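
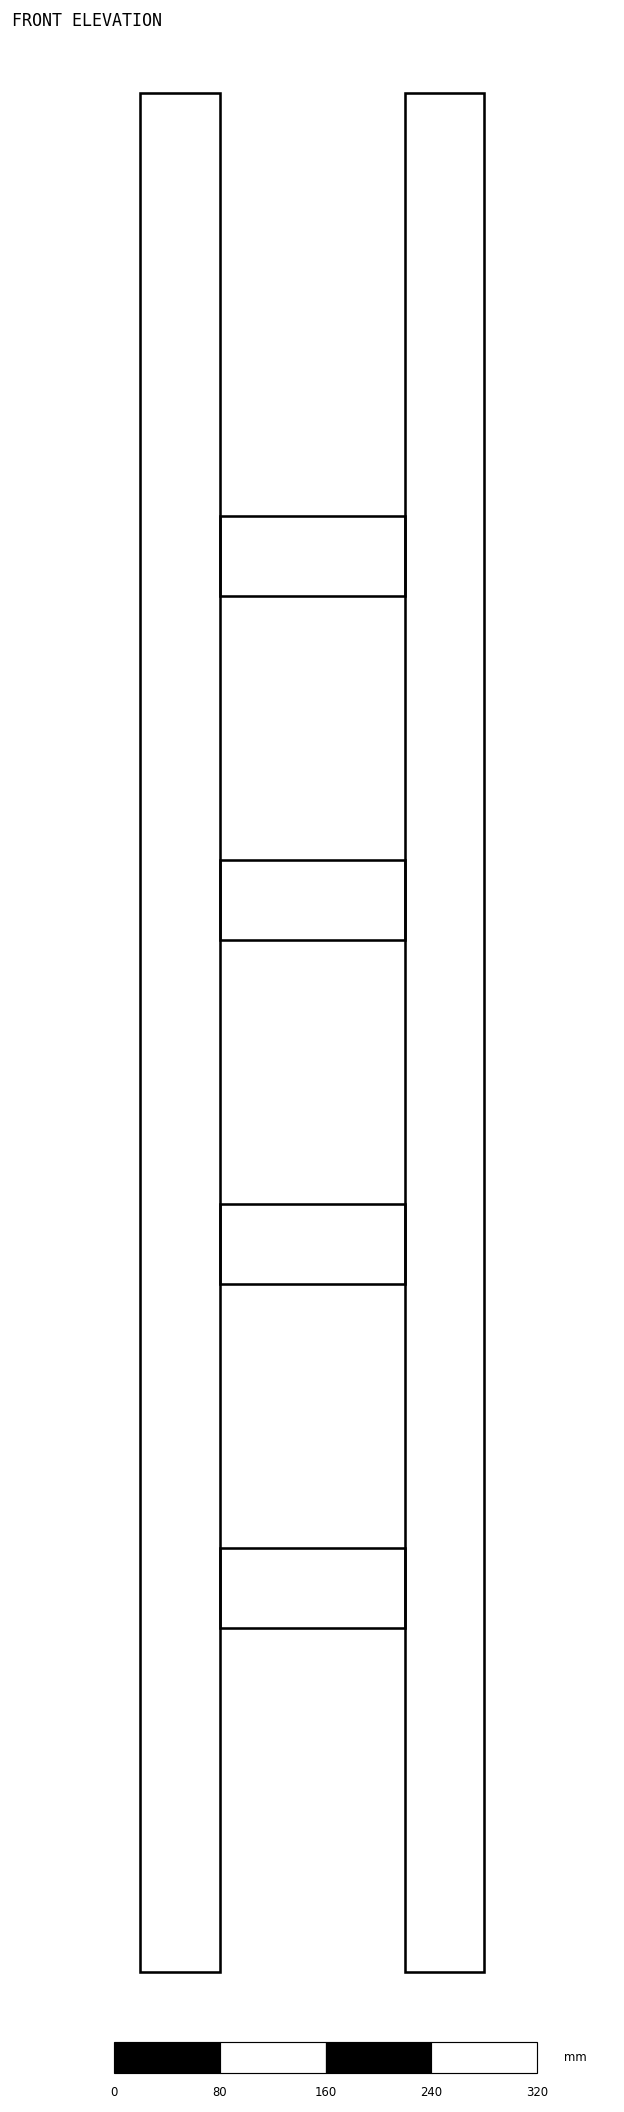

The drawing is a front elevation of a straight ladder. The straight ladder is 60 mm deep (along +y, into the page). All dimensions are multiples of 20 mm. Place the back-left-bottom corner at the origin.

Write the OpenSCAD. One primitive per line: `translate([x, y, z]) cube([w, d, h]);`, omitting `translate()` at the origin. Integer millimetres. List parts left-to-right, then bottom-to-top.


cube([60, 60, 1420]);
translate([60, 0, 260]) cube([140, 60, 60]);
translate([60, 0, 520]) cube([140, 60, 60]);
translate([60, 0, 780]) cube([140, 60, 60]);
translate([60, 0, 1040]) cube([140, 60, 60]);
translate([200, 0, 0]) cube([60, 60, 1420]);


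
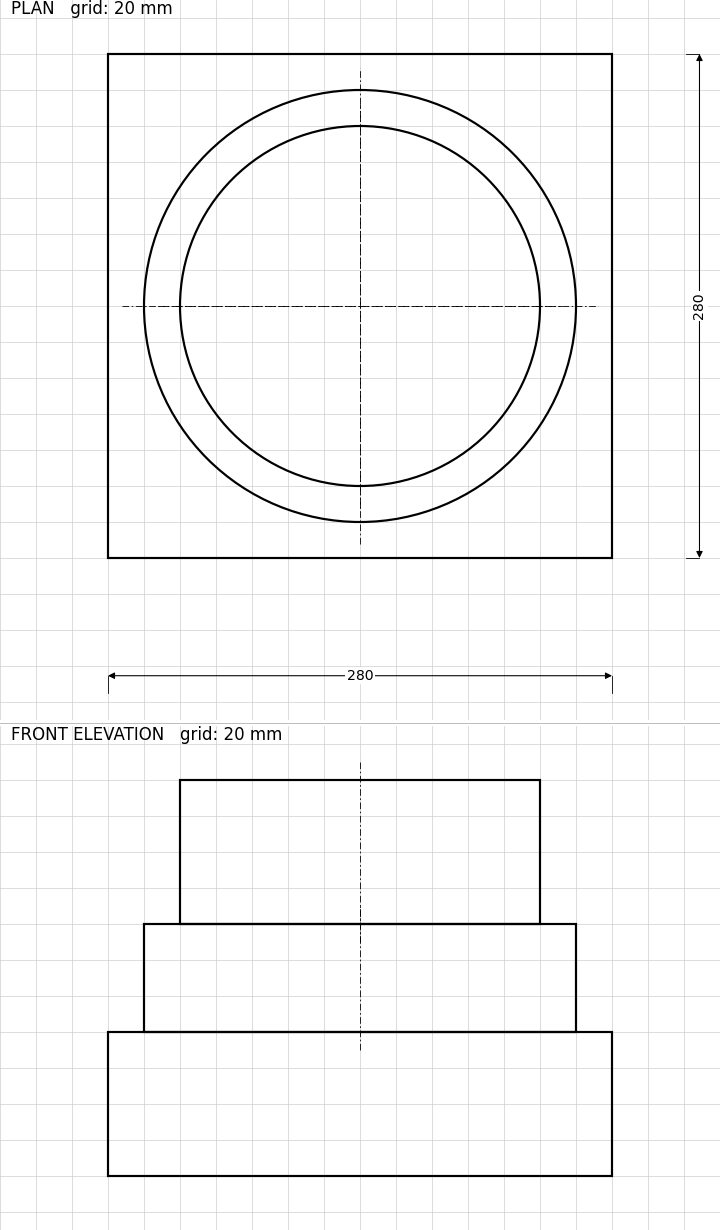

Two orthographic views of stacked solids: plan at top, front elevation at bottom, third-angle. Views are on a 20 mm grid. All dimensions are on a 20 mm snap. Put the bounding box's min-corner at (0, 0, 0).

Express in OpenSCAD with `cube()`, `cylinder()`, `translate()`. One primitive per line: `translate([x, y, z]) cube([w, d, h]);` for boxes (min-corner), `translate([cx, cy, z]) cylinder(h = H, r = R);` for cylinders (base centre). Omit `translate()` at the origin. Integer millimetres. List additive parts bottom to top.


cube([280, 280, 80]);
translate([140, 140, 80]) cylinder(h = 60, r = 120);
translate([140, 140, 140]) cylinder(h = 80, r = 100);


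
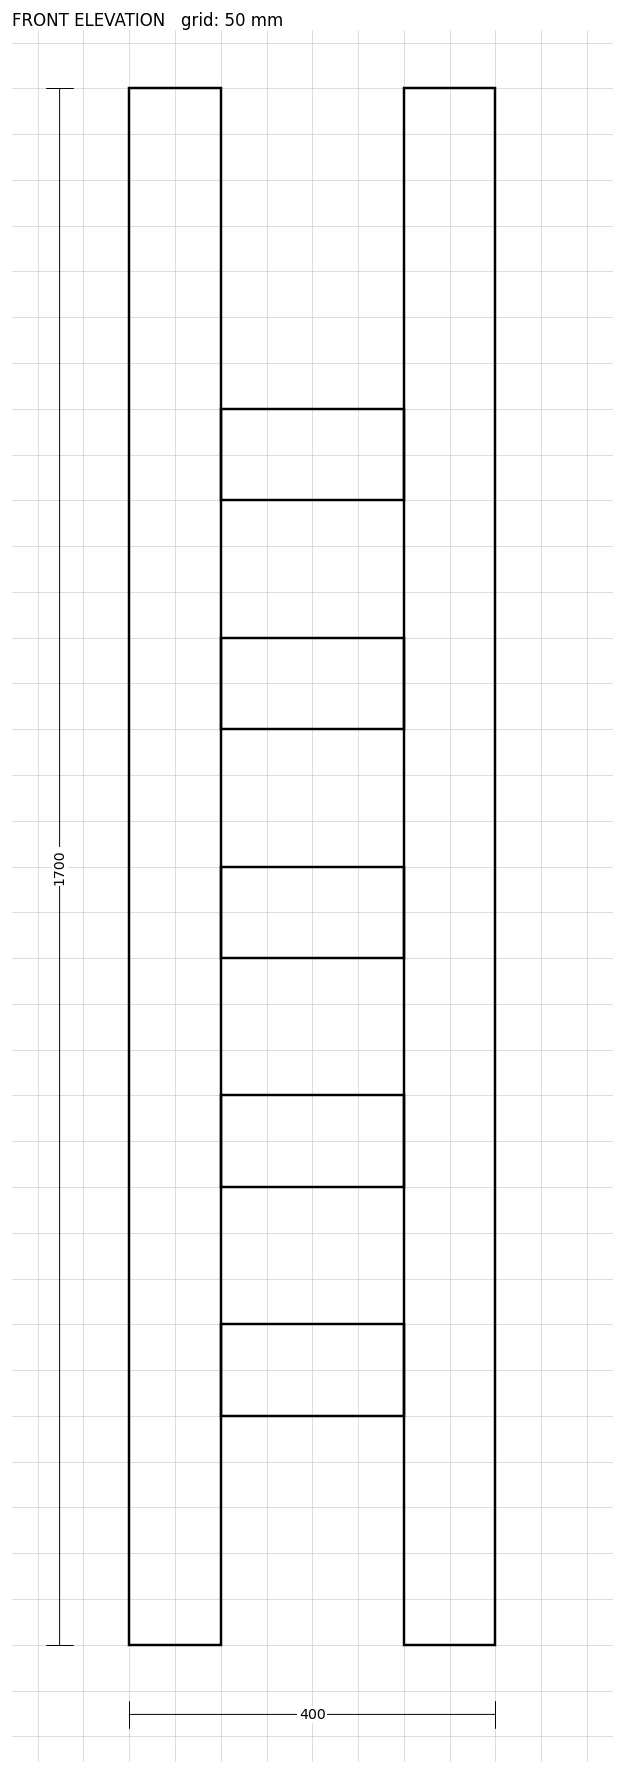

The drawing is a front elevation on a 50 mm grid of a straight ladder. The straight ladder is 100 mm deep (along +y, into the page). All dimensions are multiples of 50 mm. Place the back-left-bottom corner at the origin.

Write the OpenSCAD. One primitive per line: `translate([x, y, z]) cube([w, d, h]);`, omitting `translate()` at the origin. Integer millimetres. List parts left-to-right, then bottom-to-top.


cube([100, 100, 1700]);
translate([100, 0, 250]) cube([200, 100, 100]);
translate([100, 0, 500]) cube([200, 100, 100]);
translate([100, 0, 750]) cube([200, 100, 100]);
translate([100, 0, 1000]) cube([200, 100, 100]);
translate([100, 0, 1250]) cube([200, 100, 100]);
translate([300, 0, 0]) cube([100, 100, 1700]);


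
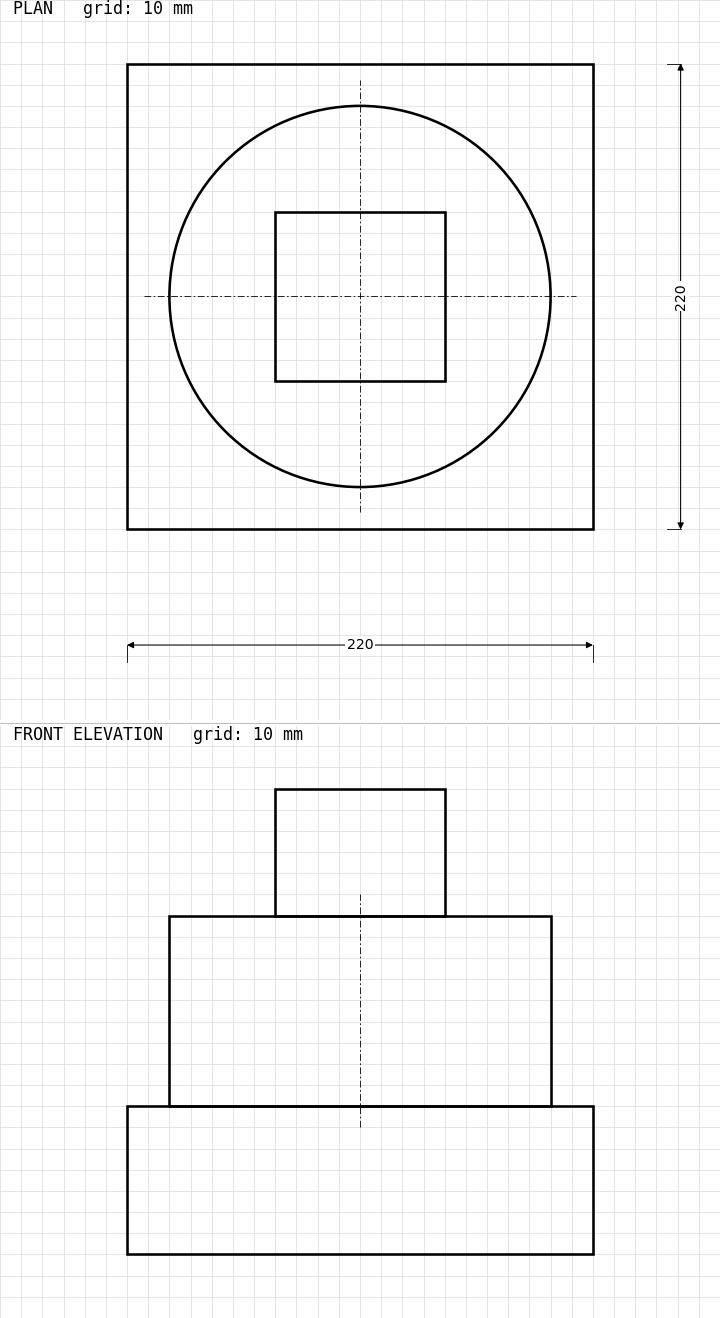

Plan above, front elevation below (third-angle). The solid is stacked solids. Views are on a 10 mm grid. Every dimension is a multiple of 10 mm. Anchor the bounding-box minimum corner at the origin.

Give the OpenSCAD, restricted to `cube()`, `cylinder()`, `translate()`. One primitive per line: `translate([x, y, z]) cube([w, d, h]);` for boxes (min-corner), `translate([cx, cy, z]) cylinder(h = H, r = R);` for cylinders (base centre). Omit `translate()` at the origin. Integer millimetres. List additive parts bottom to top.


cube([220, 220, 70]);
translate([110, 110, 70]) cylinder(h = 90, r = 90);
translate([70, 70, 160]) cube([80, 80, 60]);


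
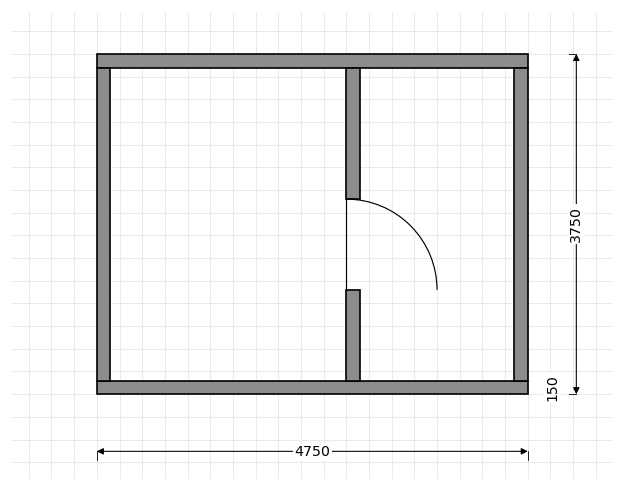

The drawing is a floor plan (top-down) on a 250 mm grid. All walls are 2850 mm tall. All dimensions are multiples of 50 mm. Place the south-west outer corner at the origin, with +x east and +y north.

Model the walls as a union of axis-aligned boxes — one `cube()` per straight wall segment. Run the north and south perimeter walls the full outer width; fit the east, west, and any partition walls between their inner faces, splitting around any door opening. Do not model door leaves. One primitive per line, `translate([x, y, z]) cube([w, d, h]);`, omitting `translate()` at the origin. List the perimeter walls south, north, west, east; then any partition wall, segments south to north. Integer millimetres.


cube([4750, 150, 2850]);
translate([0, 3600, 0]) cube([4750, 150, 2850]);
translate([0, 150, 0]) cube([150, 3450, 2850]);
translate([4600, 150, 0]) cube([150, 3450, 2850]);
translate([2750, 150, 0]) cube([150, 1000, 2850]);
translate([2750, 2150, 0]) cube([150, 1450, 2850]);


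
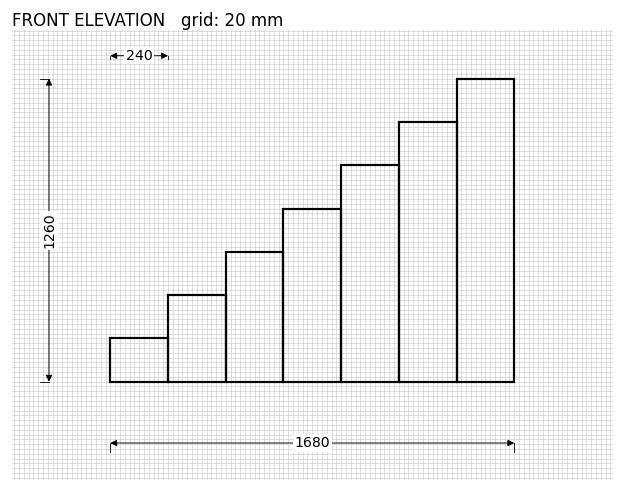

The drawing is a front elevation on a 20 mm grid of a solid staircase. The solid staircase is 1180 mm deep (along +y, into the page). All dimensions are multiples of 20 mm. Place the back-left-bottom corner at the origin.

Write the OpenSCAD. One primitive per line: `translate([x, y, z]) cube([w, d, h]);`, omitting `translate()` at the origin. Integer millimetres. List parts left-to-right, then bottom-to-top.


cube([240, 1180, 180]);
translate([240, 0, 0]) cube([240, 1180, 360]);
translate([480, 0, 0]) cube([240, 1180, 540]);
translate([720, 0, 0]) cube([240, 1180, 720]);
translate([960, 0, 0]) cube([240, 1180, 900]);
translate([1200, 0, 0]) cube([240, 1180, 1080]);
translate([1440, 0, 0]) cube([240, 1180, 1260]);


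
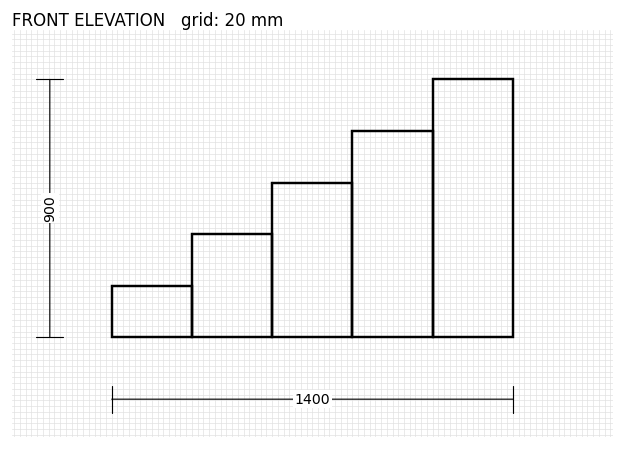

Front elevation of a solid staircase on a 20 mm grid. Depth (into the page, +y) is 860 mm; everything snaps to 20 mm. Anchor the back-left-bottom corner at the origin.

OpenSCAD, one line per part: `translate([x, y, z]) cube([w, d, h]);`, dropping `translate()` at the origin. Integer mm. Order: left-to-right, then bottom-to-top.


cube([280, 860, 180]);
translate([280, 0, 0]) cube([280, 860, 360]);
translate([560, 0, 0]) cube([280, 860, 540]);
translate([840, 0, 0]) cube([280, 860, 720]);
translate([1120, 0, 0]) cube([280, 860, 900]);


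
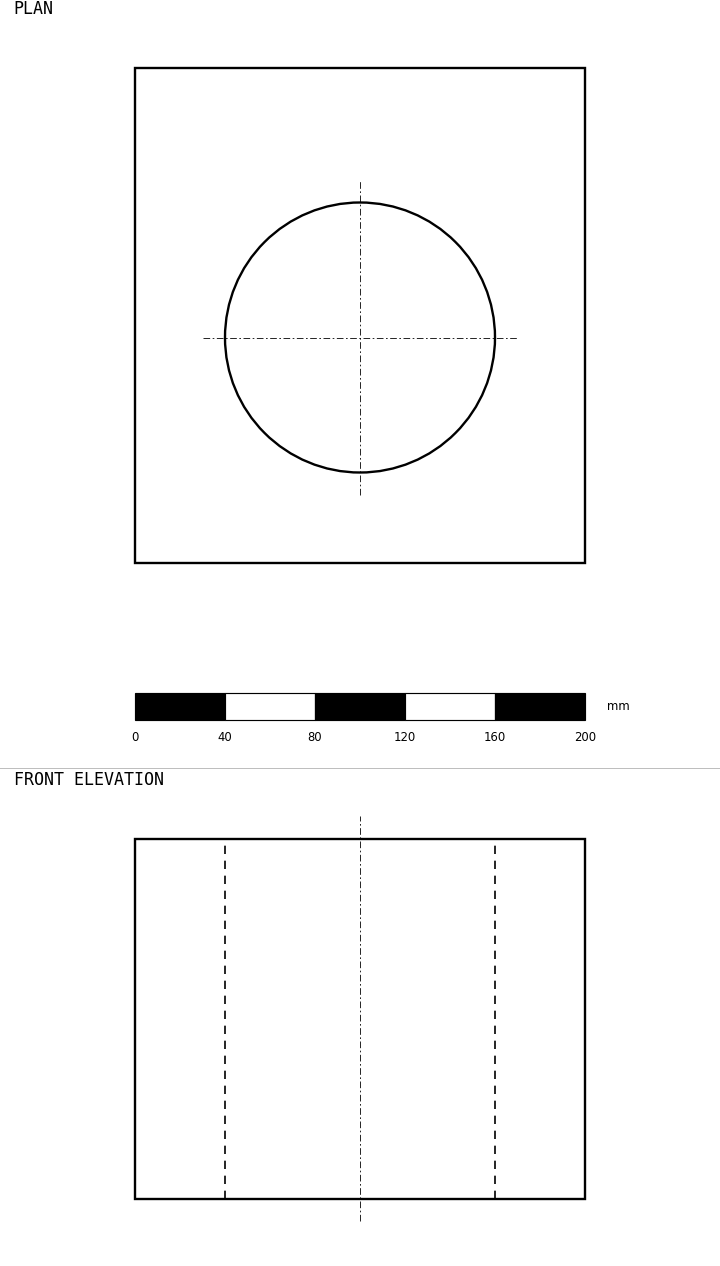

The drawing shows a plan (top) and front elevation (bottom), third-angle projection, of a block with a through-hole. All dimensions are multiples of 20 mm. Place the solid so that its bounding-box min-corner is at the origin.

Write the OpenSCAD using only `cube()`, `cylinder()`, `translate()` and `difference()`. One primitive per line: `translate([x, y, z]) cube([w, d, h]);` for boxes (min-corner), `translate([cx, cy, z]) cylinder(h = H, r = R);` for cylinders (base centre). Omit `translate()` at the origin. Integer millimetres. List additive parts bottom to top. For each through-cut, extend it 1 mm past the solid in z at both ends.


difference() {
  cube([200, 220, 160]);
  translate([100, 100, -1]) cylinder(h = 162, r = 60);
}


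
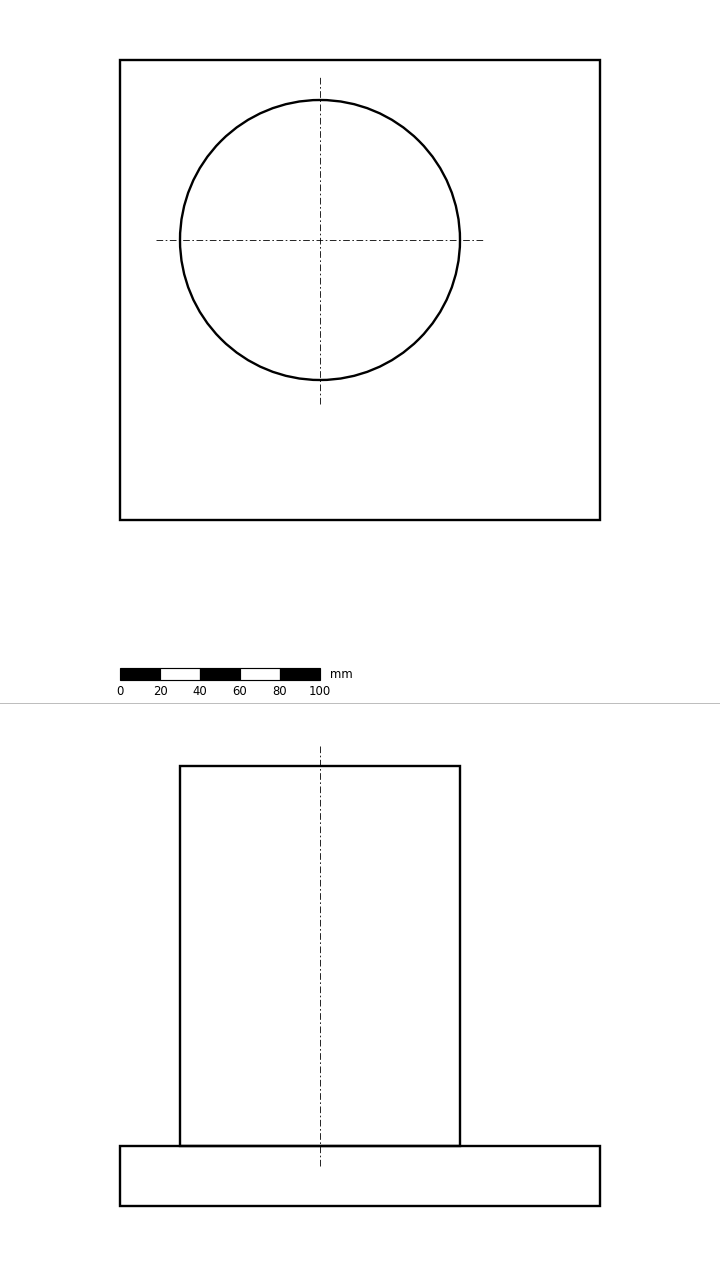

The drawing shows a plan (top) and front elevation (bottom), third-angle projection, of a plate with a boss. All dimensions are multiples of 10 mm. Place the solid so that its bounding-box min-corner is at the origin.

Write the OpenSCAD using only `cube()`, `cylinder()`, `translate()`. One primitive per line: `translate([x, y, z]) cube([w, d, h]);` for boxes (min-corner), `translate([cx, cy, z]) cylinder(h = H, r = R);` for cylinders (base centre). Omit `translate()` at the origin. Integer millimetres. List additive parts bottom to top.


cube([240, 230, 30]);
translate([100, 140, 30]) cylinder(h = 190, r = 70);


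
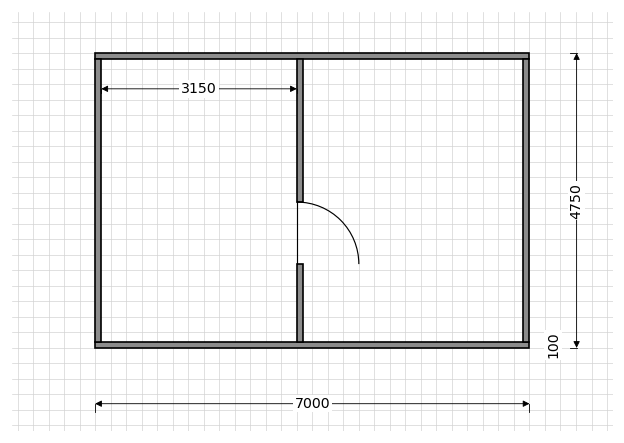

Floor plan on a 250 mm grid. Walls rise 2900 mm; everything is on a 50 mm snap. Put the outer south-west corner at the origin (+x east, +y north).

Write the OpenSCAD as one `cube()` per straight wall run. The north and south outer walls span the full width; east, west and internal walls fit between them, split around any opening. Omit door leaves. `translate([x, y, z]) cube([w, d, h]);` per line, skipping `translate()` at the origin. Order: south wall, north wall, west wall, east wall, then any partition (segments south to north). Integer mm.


cube([7000, 100, 2900]);
translate([0, 4650, 0]) cube([7000, 100, 2900]);
translate([0, 100, 0]) cube([100, 4550, 2900]);
translate([6900, 100, 0]) cube([100, 4550, 2900]);
translate([3250, 100, 0]) cube([100, 1250, 2900]);
translate([3250, 2350, 0]) cube([100, 2300, 2900]);


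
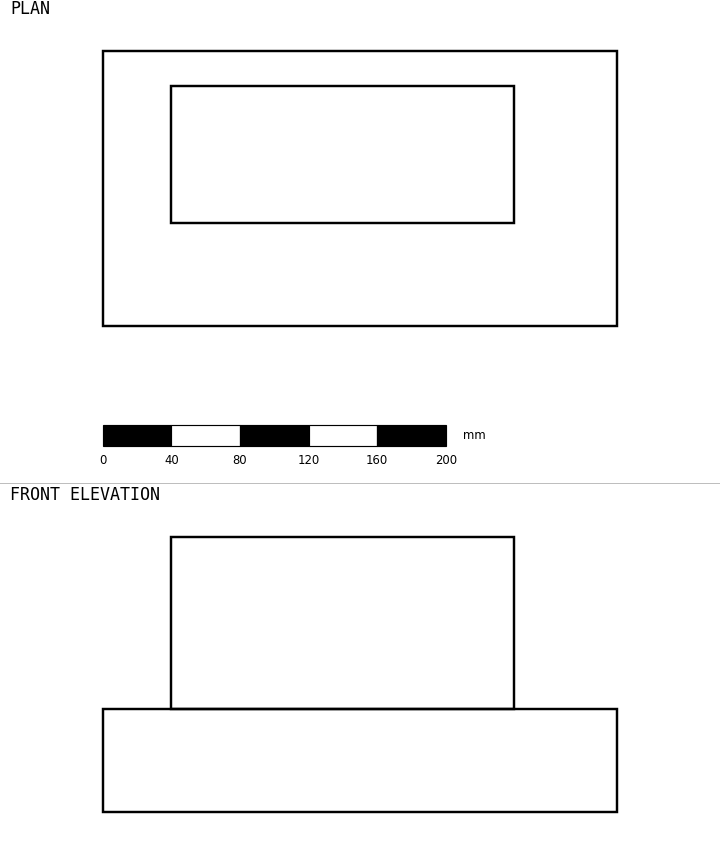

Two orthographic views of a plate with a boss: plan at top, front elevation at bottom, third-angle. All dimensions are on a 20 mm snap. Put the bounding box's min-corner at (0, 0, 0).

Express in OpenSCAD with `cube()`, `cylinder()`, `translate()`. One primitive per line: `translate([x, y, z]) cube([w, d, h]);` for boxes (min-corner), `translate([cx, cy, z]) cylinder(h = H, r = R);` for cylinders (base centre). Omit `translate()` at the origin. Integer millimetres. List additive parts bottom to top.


cube([300, 160, 60]);
translate([40, 60, 60]) cube([200, 80, 100]);


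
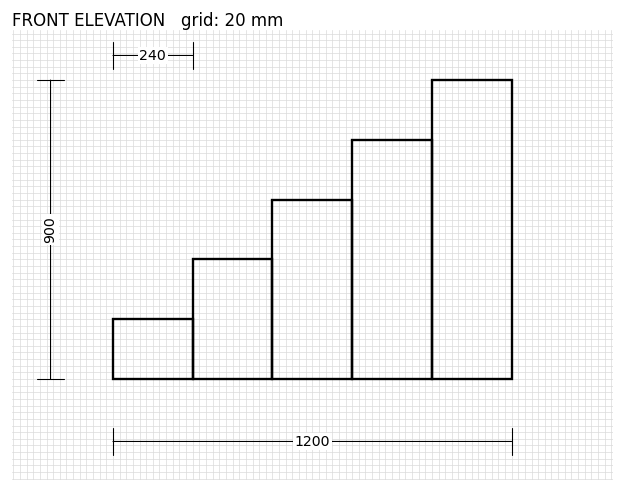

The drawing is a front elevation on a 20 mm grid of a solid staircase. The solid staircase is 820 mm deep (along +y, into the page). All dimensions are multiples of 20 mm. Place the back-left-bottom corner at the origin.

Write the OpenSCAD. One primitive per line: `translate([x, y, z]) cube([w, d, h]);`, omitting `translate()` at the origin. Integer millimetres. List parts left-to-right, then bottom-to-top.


cube([240, 820, 180]);
translate([240, 0, 0]) cube([240, 820, 360]);
translate([480, 0, 0]) cube([240, 820, 540]);
translate([720, 0, 0]) cube([240, 820, 720]);
translate([960, 0, 0]) cube([240, 820, 900]);


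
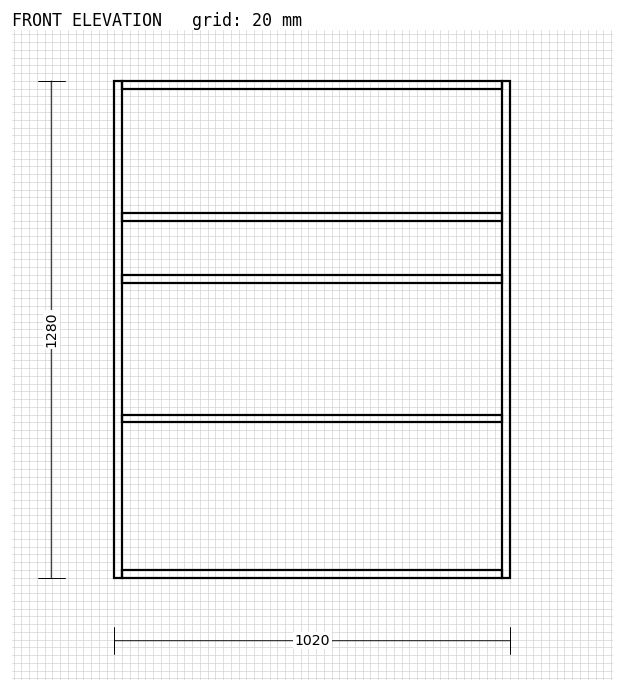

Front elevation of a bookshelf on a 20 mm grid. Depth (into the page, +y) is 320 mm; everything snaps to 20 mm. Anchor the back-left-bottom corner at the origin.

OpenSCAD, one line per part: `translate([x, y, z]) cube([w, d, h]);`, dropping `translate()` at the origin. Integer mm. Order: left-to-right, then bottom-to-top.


cube([20, 320, 1280]);
translate([20, 0, 0]) cube([980, 320, 20]);
translate([20, 0, 400]) cube([980, 320, 20]);
translate([20, 0, 760]) cube([980, 320, 20]);
translate([20, 0, 920]) cube([980, 320, 20]);
translate([20, 0, 1260]) cube([980, 320, 20]);
translate([1000, 0, 0]) cube([20, 320, 1280]);


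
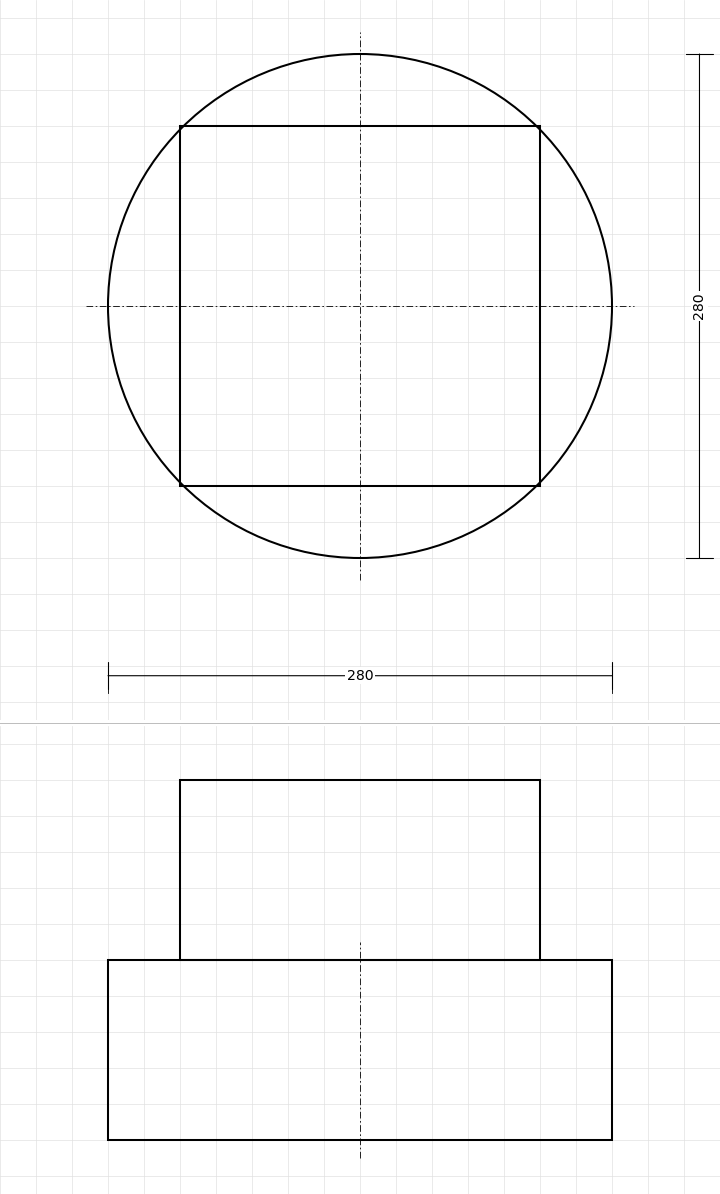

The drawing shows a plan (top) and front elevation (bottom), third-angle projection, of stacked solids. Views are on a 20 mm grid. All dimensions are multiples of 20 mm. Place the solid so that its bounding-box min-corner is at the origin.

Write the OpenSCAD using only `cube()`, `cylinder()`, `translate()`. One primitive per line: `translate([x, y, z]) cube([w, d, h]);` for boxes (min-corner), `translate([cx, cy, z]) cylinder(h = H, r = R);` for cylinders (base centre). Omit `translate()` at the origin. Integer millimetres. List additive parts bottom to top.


translate([140, 140, 0]) cylinder(h = 100, r = 140);
translate([40, 40, 100]) cube([200, 200, 100]);


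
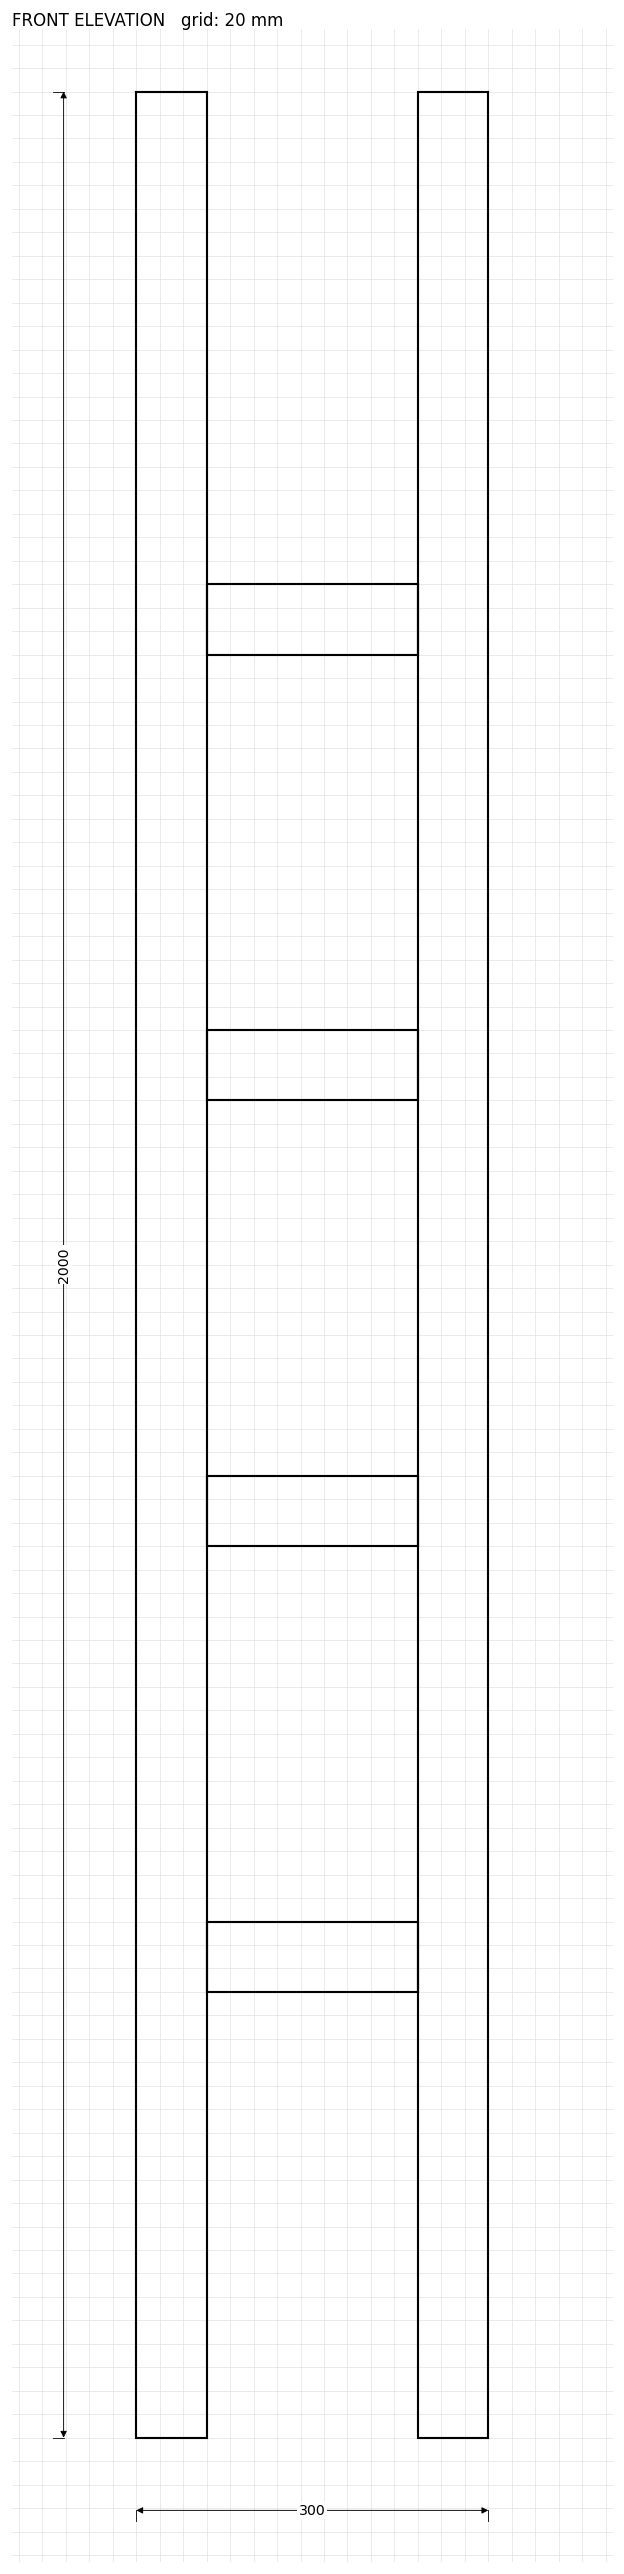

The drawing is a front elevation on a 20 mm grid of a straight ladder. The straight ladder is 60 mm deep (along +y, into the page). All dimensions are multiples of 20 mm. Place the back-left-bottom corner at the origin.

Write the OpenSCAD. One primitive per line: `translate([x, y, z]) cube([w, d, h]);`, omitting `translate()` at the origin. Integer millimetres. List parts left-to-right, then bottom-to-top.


cube([60, 60, 2000]);
translate([60, 0, 380]) cube([180, 60, 60]);
translate([60, 0, 760]) cube([180, 60, 60]);
translate([60, 0, 1140]) cube([180, 60, 60]);
translate([60, 0, 1520]) cube([180, 60, 60]);
translate([240, 0, 0]) cube([60, 60, 2000]);


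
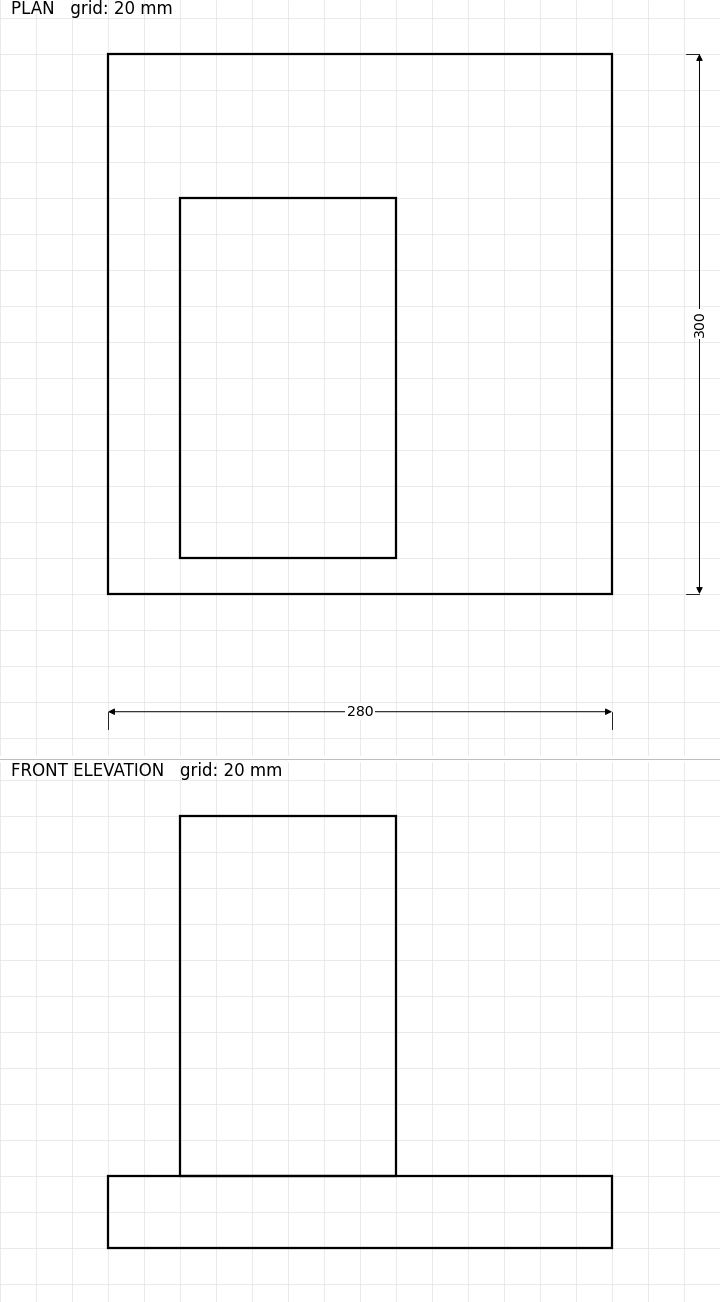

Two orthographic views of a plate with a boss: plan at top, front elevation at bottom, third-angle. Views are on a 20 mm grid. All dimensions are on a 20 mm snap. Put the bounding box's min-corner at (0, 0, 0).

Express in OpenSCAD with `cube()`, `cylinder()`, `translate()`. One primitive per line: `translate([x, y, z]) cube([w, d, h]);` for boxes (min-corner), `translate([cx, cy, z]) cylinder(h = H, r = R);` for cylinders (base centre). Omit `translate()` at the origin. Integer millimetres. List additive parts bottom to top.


cube([280, 300, 40]);
translate([40, 20, 40]) cube([120, 200, 200]);


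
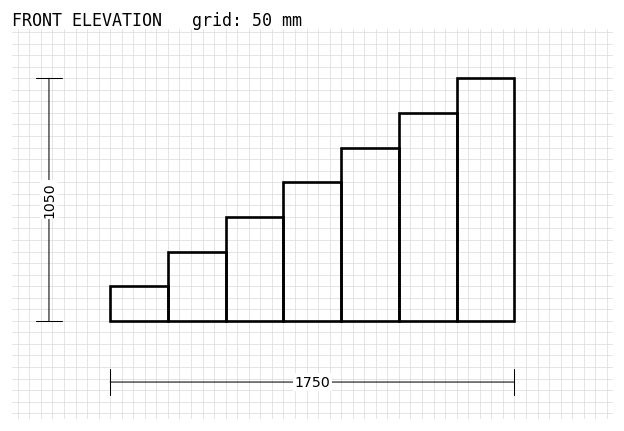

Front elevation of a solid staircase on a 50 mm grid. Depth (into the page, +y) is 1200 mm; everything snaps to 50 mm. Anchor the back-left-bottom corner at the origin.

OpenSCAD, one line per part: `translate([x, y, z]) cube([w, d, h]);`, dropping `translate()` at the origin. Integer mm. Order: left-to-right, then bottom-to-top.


cube([250, 1200, 150]);
translate([250, 0, 0]) cube([250, 1200, 300]);
translate([500, 0, 0]) cube([250, 1200, 450]);
translate([750, 0, 0]) cube([250, 1200, 600]);
translate([1000, 0, 0]) cube([250, 1200, 750]);
translate([1250, 0, 0]) cube([250, 1200, 900]);
translate([1500, 0, 0]) cube([250, 1200, 1050]);


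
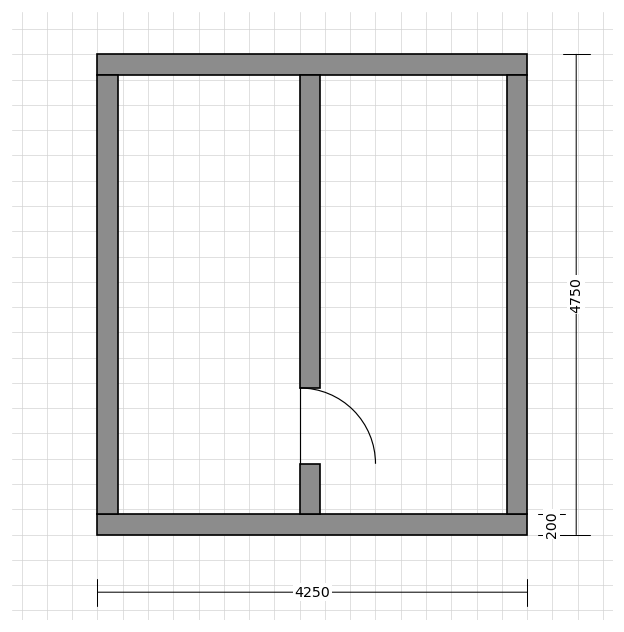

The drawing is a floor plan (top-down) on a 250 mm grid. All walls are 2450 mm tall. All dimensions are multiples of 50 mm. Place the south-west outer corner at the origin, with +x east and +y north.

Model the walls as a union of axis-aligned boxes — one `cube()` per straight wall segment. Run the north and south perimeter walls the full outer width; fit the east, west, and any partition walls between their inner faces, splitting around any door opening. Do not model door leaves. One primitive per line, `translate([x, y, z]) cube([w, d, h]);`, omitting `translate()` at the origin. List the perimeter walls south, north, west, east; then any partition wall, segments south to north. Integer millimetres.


cube([4250, 200, 2450]);
translate([0, 4550, 0]) cube([4250, 200, 2450]);
translate([0, 200, 0]) cube([200, 4350, 2450]);
translate([4050, 200, 0]) cube([200, 4350, 2450]);
translate([2000, 200, 0]) cube([200, 500, 2450]);
translate([2000, 1450, 0]) cube([200, 3100, 2450]);


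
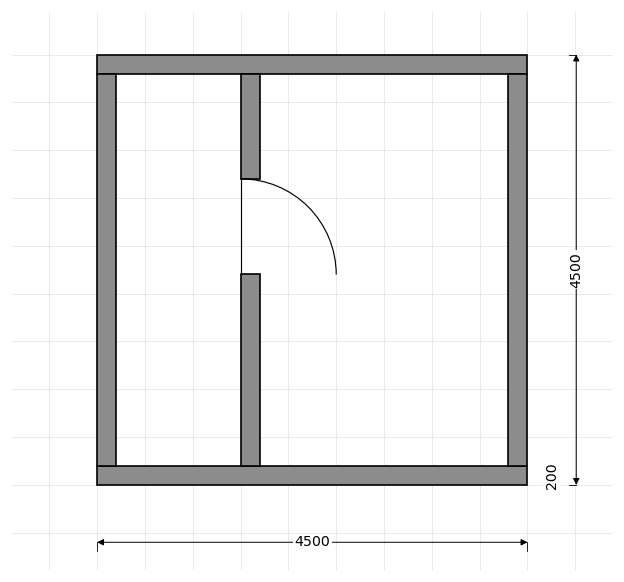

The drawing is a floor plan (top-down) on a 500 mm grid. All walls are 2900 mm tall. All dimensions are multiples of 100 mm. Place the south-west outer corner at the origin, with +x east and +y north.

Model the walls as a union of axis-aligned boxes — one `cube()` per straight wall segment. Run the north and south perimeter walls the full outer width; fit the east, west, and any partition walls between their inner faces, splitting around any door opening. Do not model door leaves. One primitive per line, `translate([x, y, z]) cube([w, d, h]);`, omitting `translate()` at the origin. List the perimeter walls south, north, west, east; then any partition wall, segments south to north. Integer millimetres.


cube([4500, 200, 2900]);
translate([0, 4300, 0]) cube([4500, 200, 2900]);
translate([0, 200, 0]) cube([200, 4100, 2900]);
translate([4300, 200, 0]) cube([200, 4100, 2900]);
translate([1500, 200, 0]) cube([200, 2000, 2900]);
translate([1500, 3200, 0]) cube([200, 1100, 2900]);


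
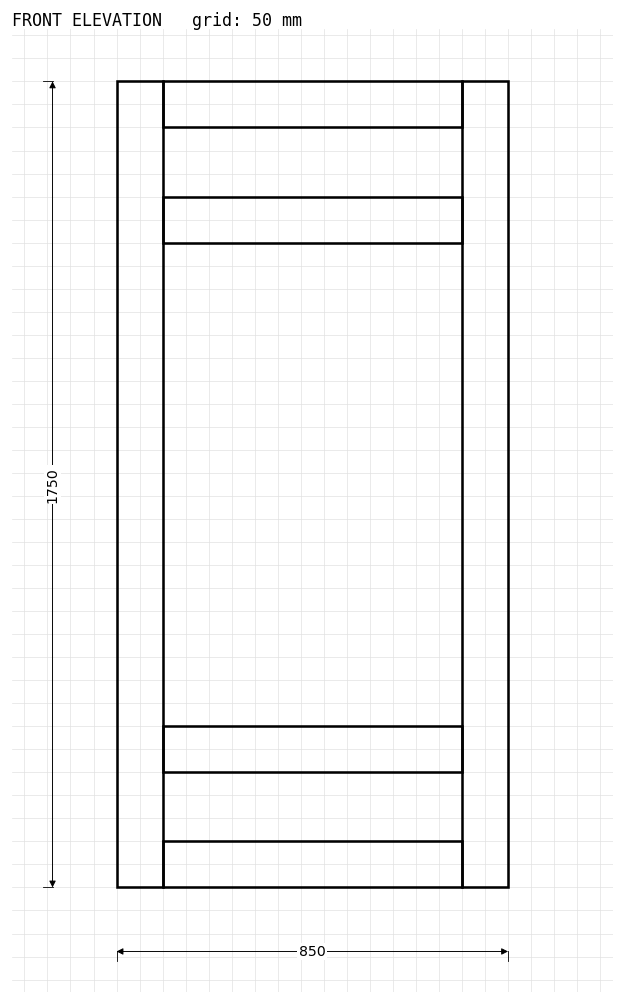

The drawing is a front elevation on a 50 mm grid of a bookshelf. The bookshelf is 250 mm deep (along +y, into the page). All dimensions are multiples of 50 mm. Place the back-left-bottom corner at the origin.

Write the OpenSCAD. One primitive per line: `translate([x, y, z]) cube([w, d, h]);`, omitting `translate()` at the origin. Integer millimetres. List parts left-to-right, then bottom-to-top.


cube([100, 250, 1750]);
translate([100, 0, 0]) cube([650, 250, 100]);
translate([100, 0, 250]) cube([650, 250, 100]);
translate([100, 0, 1400]) cube([650, 250, 100]);
translate([100, 0, 1650]) cube([650, 250, 100]);
translate([750, 0, 0]) cube([100, 250, 1750]);


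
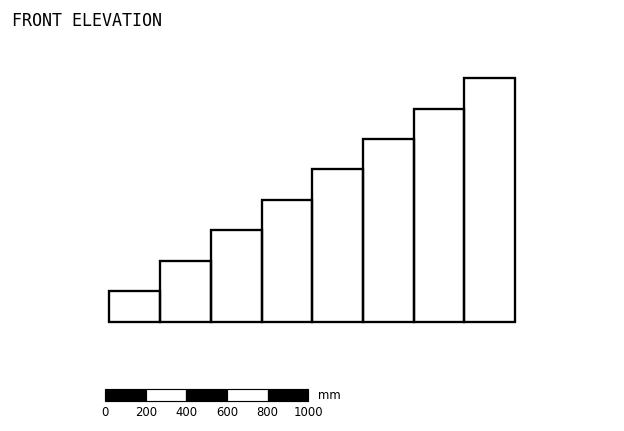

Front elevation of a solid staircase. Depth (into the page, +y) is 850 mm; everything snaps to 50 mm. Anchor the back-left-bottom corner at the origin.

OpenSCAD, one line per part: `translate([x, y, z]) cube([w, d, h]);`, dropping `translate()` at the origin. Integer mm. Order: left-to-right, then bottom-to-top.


cube([250, 850, 150]);
translate([250, 0, 0]) cube([250, 850, 300]);
translate([500, 0, 0]) cube([250, 850, 450]);
translate([750, 0, 0]) cube([250, 850, 600]);
translate([1000, 0, 0]) cube([250, 850, 750]);
translate([1250, 0, 0]) cube([250, 850, 900]);
translate([1500, 0, 0]) cube([250, 850, 1050]);
translate([1750, 0, 0]) cube([250, 850, 1200]);


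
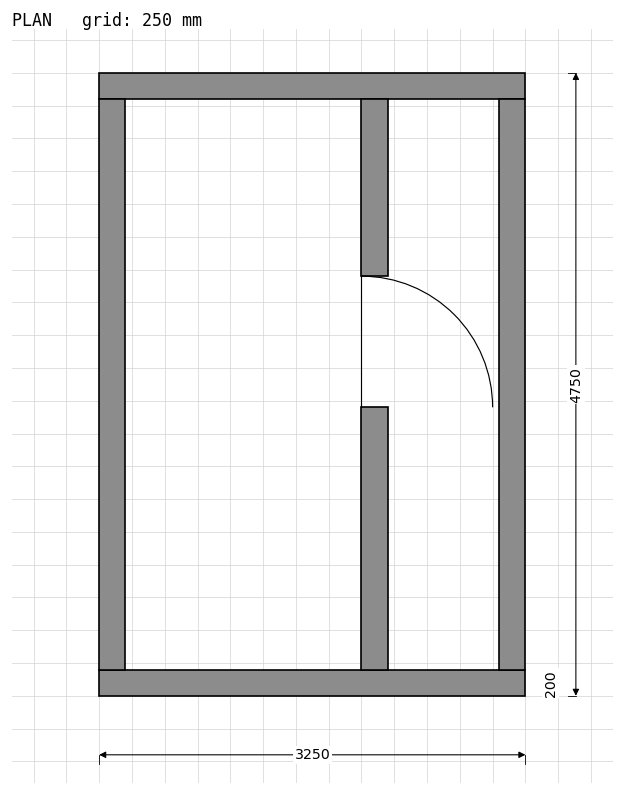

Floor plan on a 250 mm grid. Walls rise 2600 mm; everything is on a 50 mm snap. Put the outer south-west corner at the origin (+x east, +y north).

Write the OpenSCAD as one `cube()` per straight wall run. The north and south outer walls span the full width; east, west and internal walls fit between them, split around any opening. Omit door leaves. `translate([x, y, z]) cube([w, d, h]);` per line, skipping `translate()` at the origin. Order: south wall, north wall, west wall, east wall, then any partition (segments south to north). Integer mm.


cube([3250, 200, 2600]);
translate([0, 4550, 0]) cube([3250, 200, 2600]);
translate([0, 200, 0]) cube([200, 4350, 2600]);
translate([3050, 200, 0]) cube([200, 4350, 2600]);
translate([2000, 200, 0]) cube([200, 2000, 2600]);
translate([2000, 3200, 0]) cube([200, 1350, 2600]);


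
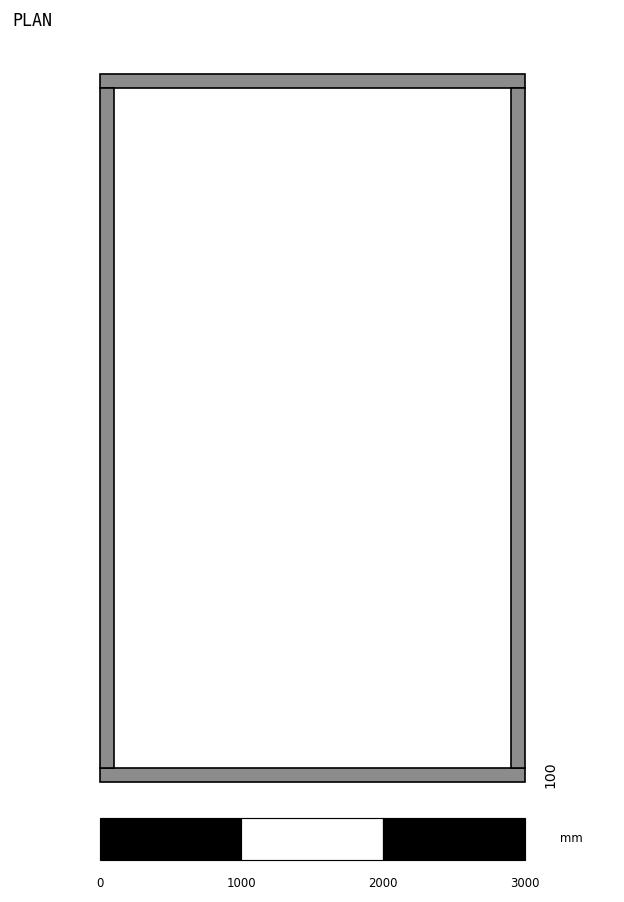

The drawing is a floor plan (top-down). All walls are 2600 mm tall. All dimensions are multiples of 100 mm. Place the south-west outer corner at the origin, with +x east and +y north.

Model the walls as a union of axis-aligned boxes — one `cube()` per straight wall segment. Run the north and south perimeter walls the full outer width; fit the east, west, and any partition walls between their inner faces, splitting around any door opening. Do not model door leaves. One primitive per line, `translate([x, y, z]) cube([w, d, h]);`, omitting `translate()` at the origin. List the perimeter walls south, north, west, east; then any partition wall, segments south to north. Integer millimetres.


cube([3000, 100, 2600]);
translate([0, 4900, 0]) cube([3000, 100, 2600]);
translate([0, 100, 0]) cube([100, 4800, 2600]);
translate([2900, 100, 0]) cube([100, 4800, 2600]);


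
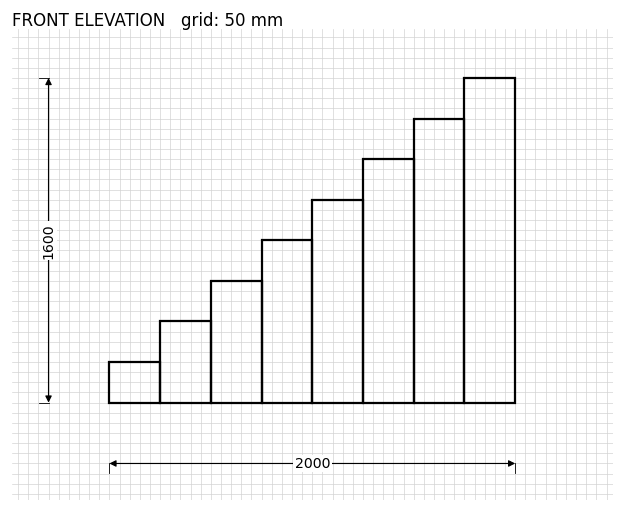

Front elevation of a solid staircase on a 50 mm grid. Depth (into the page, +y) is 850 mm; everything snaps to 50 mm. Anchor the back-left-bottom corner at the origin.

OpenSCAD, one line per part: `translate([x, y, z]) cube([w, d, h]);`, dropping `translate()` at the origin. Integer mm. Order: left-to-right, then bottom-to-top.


cube([250, 850, 200]);
translate([250, 0, 0]) cube([250, 850, 400]);
translate([500, 0, 0]) cube([250, 850, 600]);
translate([750, 0, 0]) cube([250, 850, 800]);
translate([1000, 0, 0]) cube([250, 850, 1000]);
translate([1250, 0, 0]) cube([250, 850, 1200]);
translate([1500, 0, 0]) cube([250, 850, 1400]);
translate([1750, 0, 0]) cube([250, 850, 1600]);


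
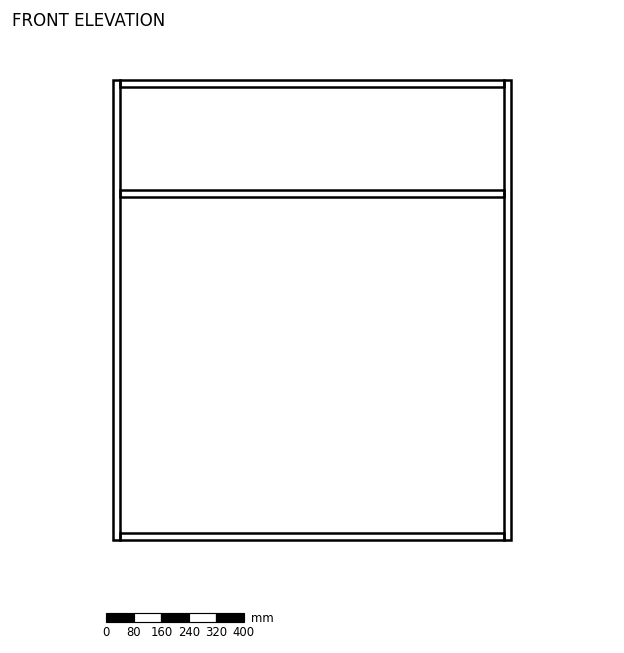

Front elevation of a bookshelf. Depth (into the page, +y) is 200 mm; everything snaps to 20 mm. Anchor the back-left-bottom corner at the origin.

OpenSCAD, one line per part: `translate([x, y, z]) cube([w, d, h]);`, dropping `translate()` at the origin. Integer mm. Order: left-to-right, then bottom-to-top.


cube([20, 200, 1340]);
translate([20, 0, 0]) cube([1120, 200, 20]);
translate([20, 0, 1000]) cube([1120, 200, 20]);
translate([20, 0, 1320]) cube([1120, 200, 20]);
translate([1140, 0, 0]) cube([20, 200, 1340]);


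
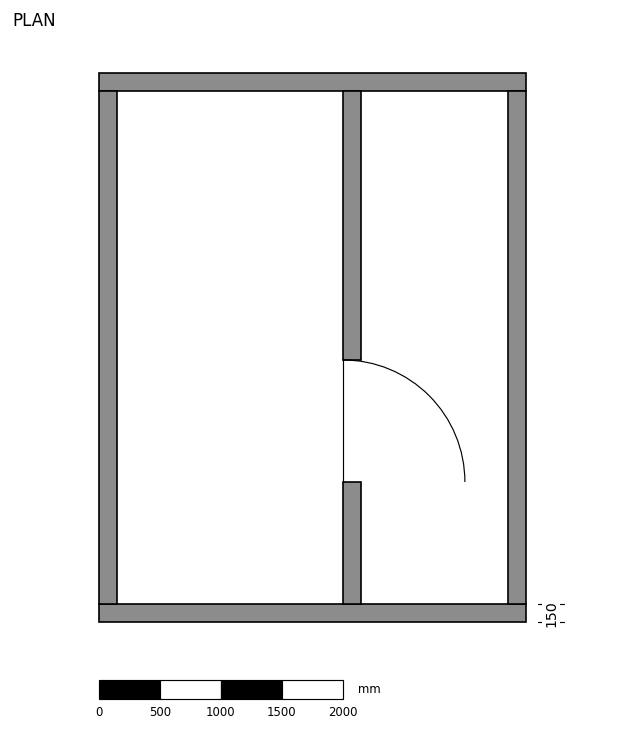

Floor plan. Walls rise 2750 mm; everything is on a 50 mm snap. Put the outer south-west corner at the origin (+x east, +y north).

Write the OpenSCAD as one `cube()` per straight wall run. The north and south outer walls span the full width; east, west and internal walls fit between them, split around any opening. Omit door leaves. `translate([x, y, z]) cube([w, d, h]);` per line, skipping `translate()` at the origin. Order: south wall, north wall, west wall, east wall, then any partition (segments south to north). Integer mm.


cube([3500, 150, 2750]);
translate([0, 4350, 0]) cube([3500, 150, 2750]);
translate([0, 150, 0]) cube([150, 4200, 2750]);
translate([3350, 150, 0]) cube([150, 4200, 2750]);
translate([2000, 150, 0]) cube([150, 1000, 2750]);
translate([2000, 2150, 0]) cube([150, 2200, 2750]);


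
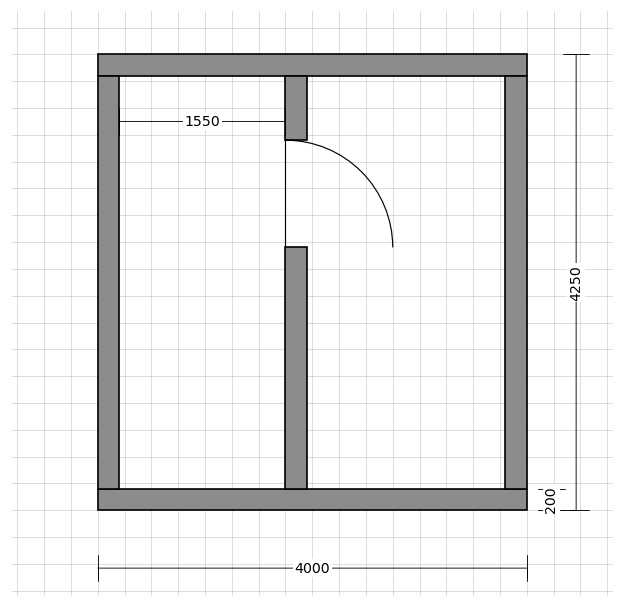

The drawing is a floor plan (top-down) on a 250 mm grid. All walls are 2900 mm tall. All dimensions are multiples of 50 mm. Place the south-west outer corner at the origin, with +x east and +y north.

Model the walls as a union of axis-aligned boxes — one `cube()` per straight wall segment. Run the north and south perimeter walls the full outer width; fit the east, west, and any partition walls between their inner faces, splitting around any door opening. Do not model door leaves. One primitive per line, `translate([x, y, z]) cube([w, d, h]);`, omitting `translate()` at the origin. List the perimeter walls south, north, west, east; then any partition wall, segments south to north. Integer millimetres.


cube([4000, 200, 2900]);
translate([0, 4050, 0]) cube([4000, 200, 2900]);
translate([0, 200, 0]) cube([200, 3850, 2900]);
translate([3800, 200, 0]) cube([200, 3850, 2900]);
translate([1750, 200, 0]) cube([200, 2250, 2900]);
translate([1750, 3450, 0]) cube([200, 600, 2900]);


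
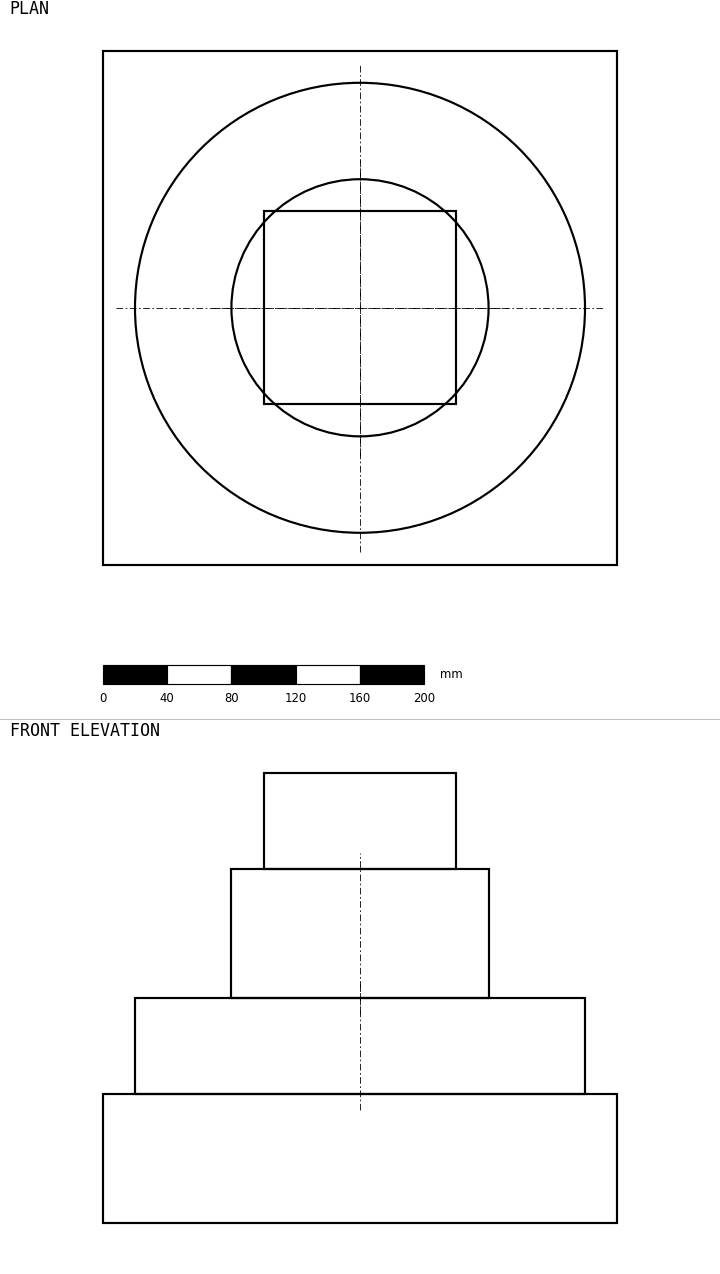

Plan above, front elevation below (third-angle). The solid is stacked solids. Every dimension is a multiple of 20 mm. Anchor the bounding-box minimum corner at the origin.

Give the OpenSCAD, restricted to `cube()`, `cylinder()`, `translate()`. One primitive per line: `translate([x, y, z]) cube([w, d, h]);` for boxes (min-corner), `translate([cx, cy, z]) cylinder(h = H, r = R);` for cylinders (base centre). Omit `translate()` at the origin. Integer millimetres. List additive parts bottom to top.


cube([320, 320, 80]);
translate([160, 160, 80]) cylinder(h = 60, r = 140);
translate([160, 160, 140]) cylinder(h = 80, r = 80);
translate([100, 100, 220]) cube([120, 120, 60]);


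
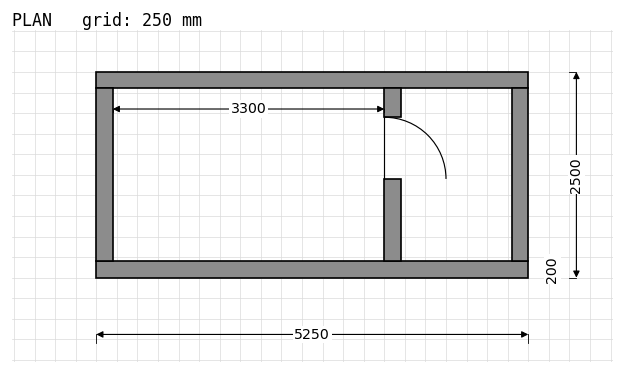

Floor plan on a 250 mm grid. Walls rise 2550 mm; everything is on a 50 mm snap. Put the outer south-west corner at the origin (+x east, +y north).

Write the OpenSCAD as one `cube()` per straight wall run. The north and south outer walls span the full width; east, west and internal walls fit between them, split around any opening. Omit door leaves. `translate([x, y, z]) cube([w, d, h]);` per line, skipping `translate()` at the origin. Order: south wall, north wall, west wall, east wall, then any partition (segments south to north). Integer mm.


cube([5250, 200, 2550]);
translate([0, 2300, 0]) cube([5250, 200, 2550]);
translate([0, 200, 0]) cube([200, 2100, 2550]);
translate([5050, 200, 0]) cube([200, 2100, 2550]);
translate([3500, 200, 0]) cube([200, 1000, 2550]);
translate([3500, 1950, 0]) cube([200, 350, 2550]);


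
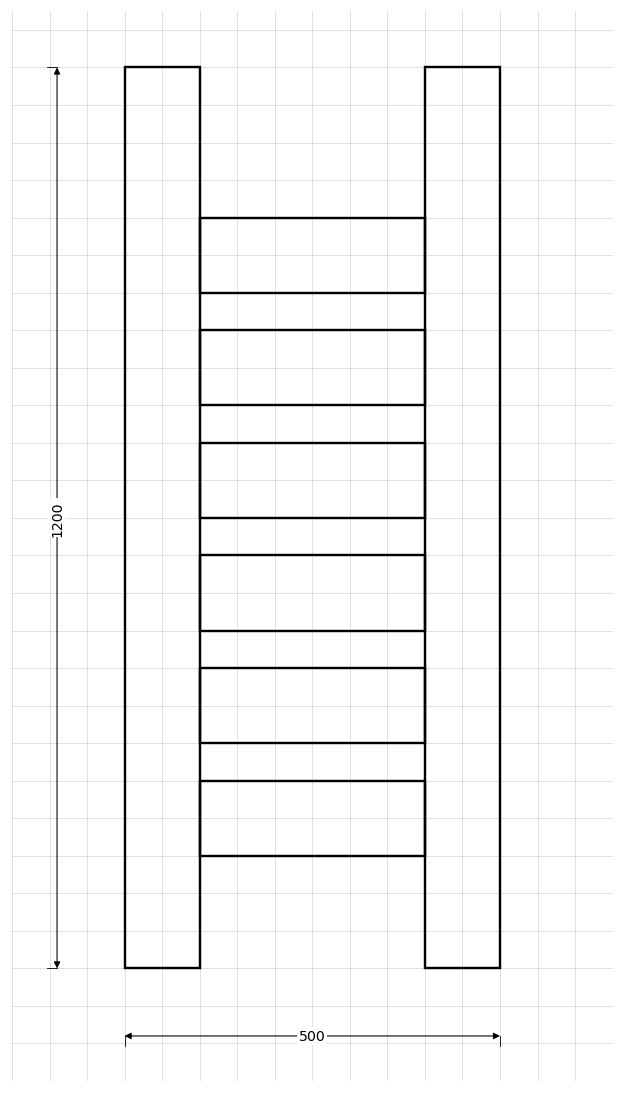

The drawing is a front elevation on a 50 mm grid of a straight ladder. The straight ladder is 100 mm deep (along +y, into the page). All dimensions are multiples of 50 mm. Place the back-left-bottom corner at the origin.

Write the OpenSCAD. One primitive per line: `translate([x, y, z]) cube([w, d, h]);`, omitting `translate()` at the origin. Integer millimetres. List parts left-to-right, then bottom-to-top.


cube([100, 100, 1200]);
translate([100, 0, 150]) cube([300, 100, 100]);
translate([100, 0, 300]) cube([300, 100, 100]);
translate([100, 0, 450]) cube([300, 100, 100]);
translate([100, 0, 600]) cube([300, 100, 100]);
translate([100, 0, 750]) cube([300, 100, 100]);
translate([100, 0, 900]) cube([300, 100, 100]);
translate([400, 0, 0]) cube([100, 100, 1200]);


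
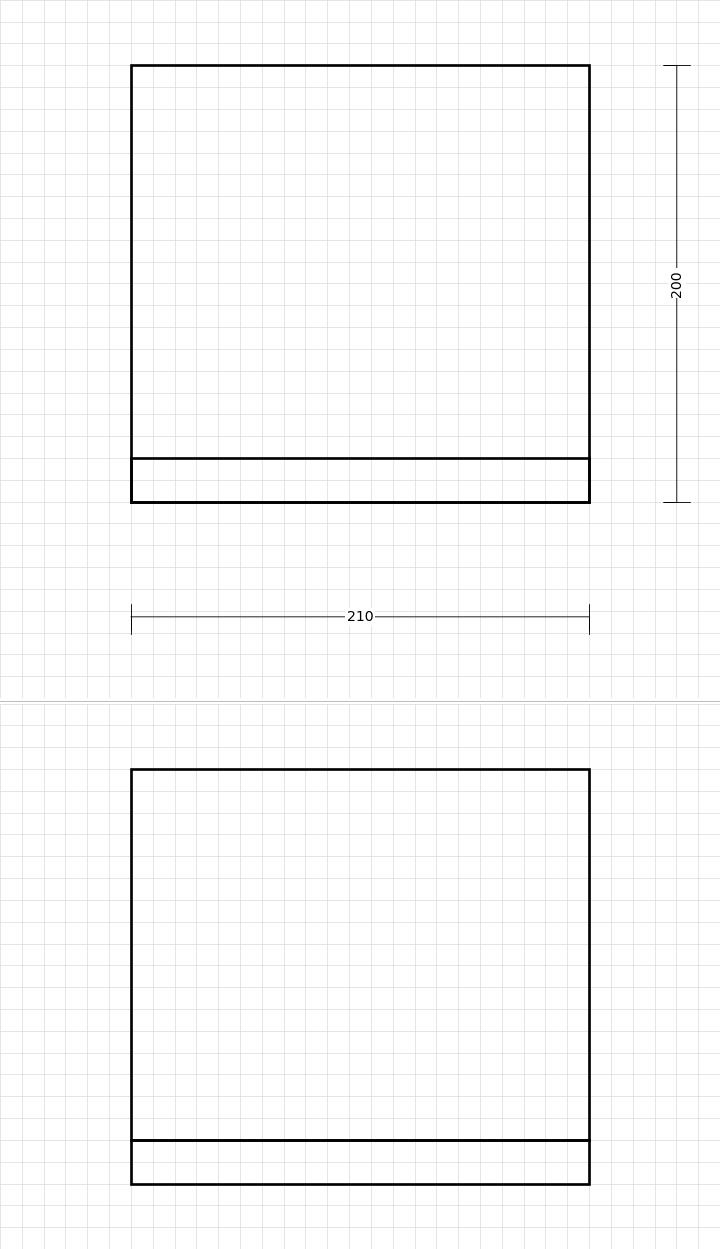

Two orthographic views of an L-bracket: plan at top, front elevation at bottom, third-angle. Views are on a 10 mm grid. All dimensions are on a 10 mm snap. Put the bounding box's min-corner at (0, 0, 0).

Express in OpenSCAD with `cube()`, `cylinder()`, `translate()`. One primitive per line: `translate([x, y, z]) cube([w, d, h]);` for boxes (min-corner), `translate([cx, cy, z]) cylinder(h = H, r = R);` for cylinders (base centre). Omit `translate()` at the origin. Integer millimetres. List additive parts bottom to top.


cube([210, 200, 20]);
translate([0, 0, 20]) cube([210, 20, 170]);


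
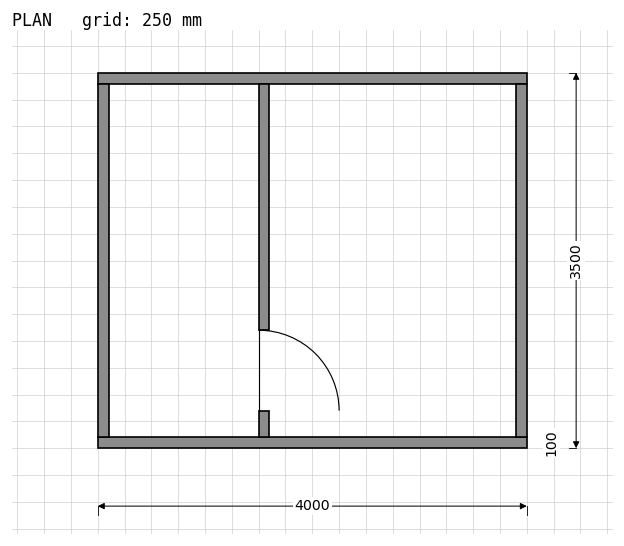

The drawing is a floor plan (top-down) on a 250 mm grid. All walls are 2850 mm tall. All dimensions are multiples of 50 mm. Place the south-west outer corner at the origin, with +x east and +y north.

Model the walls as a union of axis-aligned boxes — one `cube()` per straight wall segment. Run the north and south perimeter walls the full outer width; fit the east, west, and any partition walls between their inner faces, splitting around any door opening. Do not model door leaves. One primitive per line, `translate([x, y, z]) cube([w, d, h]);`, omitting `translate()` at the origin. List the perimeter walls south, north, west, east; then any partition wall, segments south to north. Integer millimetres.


cube([4000, 100, 2850]);
translate([0, 3400, 0]) cube([4000, 100, 2850]);
translate([0, 100, 0]) cube([100, 3300, 2850]);
translate([3900, 100, 0]) cube([100, 3300, 2850]);
translate([1500, 100, 0]) cube([100, 250, 2850]);
translate([1500, 1100, 0]) cube([100, 2300, 2850]);


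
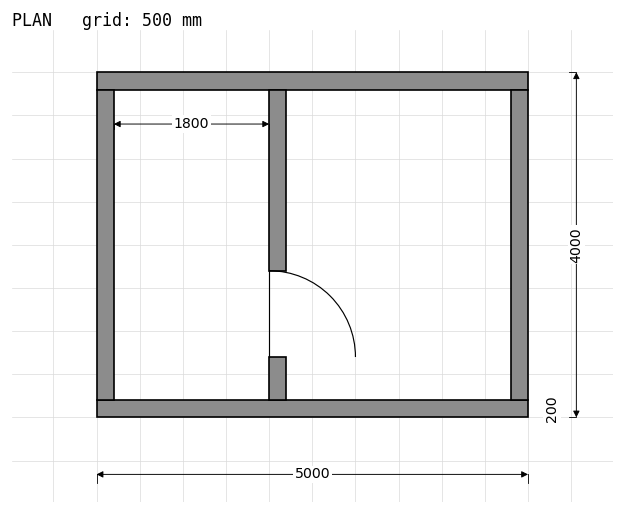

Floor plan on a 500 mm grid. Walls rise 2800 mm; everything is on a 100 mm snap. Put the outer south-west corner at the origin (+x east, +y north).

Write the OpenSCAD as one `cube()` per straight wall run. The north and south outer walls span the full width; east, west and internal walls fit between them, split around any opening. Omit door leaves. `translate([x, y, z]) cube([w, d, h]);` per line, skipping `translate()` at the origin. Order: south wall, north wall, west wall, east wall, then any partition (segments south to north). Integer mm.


cube([5000, 200, 2800]);
translate([0, 3800, 0]) cube([5000, 200, 2800]);
translate([0, 200, 0]) cube([200, 3600, 2800]);
translate([4800, 200, 0]) cube([200, 3600, 2800]);
translate([2000, 200, 0]) cube([200, 500, 2800]);
translate([2000, 1700, 0]) cube([200, 2100, 2800]);


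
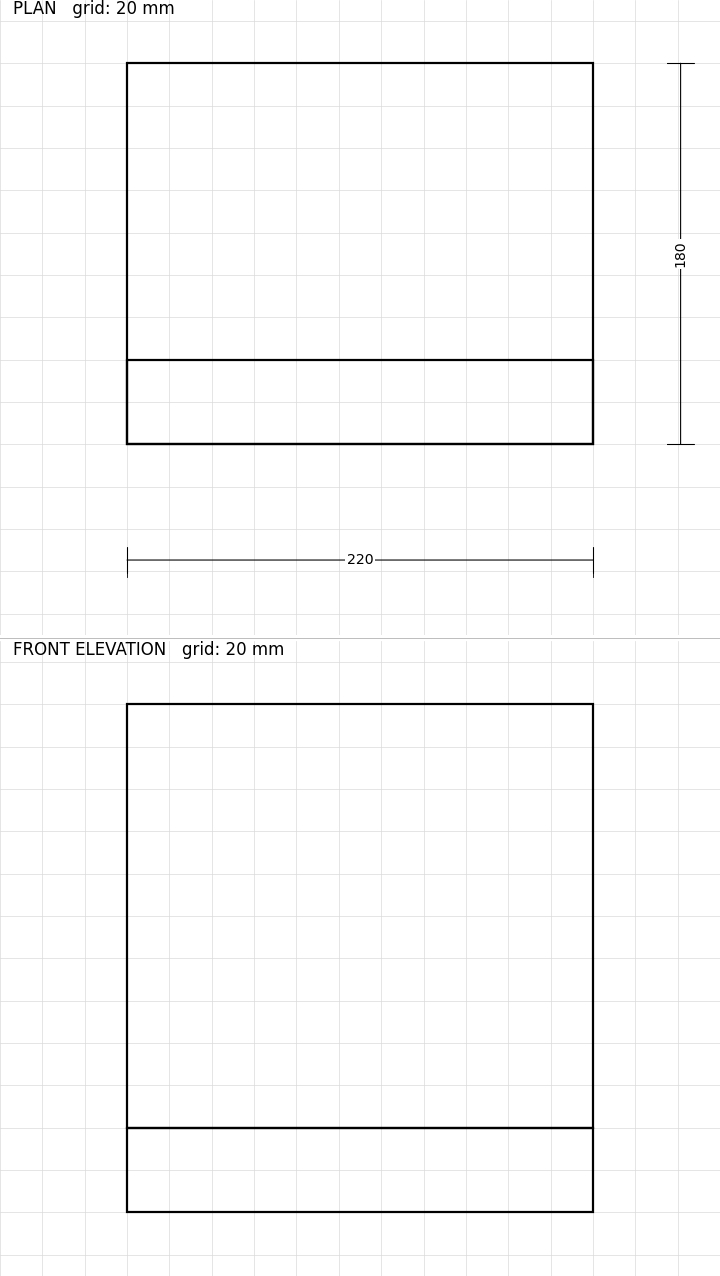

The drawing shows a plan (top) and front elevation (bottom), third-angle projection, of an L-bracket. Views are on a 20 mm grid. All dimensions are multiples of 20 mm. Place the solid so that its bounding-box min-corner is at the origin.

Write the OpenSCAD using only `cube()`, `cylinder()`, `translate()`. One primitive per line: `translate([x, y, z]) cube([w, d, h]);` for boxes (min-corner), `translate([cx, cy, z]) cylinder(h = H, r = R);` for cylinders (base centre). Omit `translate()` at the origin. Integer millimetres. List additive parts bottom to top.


cube([220, 180, 40]);
translate([0, 0, 40]) cube([220, 40, 200]);


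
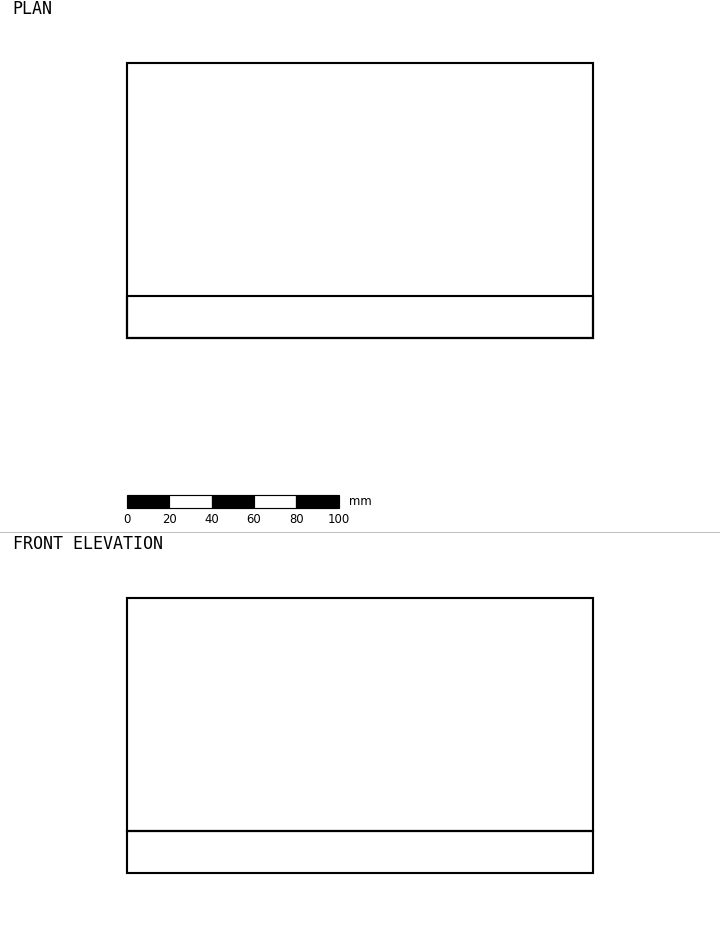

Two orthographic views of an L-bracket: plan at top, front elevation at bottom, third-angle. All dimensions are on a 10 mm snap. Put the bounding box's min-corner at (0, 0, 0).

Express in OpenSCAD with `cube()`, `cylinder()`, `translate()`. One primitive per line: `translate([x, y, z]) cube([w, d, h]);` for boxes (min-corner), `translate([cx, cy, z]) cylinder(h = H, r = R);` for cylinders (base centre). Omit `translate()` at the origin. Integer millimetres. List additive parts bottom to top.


cube([220, 130, 20]);
translate([0, 0, 20]) cube([220, 20, 110]);
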